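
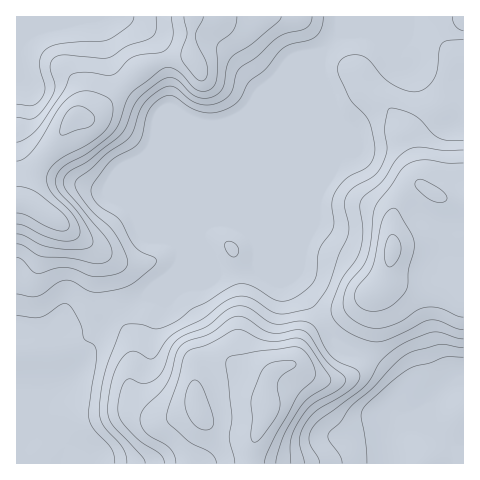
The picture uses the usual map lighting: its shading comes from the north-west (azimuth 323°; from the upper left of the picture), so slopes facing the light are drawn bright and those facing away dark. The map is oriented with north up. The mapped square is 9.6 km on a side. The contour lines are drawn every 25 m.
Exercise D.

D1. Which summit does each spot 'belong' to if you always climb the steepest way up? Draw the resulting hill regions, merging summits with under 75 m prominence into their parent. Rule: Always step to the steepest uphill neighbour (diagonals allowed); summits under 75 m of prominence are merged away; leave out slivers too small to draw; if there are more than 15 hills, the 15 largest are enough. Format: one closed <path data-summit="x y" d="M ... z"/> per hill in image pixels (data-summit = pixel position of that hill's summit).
<path data-summit="267 409" d="M321 53l-93 93-51 121-25 21-9 10-30 14-29 29-5 27-12 16 4-8 0-9-7-33-3-3-18 0-27 4 1 129 447-1 0-82-4-1-8 4-15 12-7 9 1 16 4 11-32-14-4-7 1-25-4-7-20-18-36-15-7-6-18-32-23-29 10-23 3-18 11-23 1-18 7-17 0-99-4-10z"/><path data-summit="47 214" d="M339 16l-323 1 0 317 45-3 3 3 7 33-2 14 10-13 5-27 29-29 30-14 9-10 25-21 51-121 111-112z"/><path data-summit="392 250" d="M356 16l-17 1 0 17-17 19-2 18 4 10 0 99-7 17-1 18-11 23-3 18-10 23 23 29 18 32 7 6 36 15 20 18 4 7-1 25 2 6 33 14-4-26 17-18 9-6 8-2 0-295-12 1-27-13-22-6-18-23z"/>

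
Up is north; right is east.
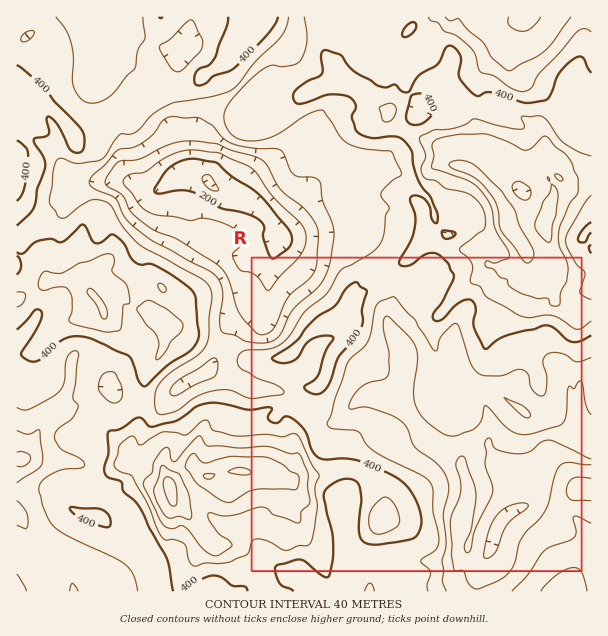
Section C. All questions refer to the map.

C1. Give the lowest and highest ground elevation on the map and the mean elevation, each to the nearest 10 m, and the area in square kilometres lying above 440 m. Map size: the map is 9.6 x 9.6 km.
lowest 150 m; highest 580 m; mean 370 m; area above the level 13.8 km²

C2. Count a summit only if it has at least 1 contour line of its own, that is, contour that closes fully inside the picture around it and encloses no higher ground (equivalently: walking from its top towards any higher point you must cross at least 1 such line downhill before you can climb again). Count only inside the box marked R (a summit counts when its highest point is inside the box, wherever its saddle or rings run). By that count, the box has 2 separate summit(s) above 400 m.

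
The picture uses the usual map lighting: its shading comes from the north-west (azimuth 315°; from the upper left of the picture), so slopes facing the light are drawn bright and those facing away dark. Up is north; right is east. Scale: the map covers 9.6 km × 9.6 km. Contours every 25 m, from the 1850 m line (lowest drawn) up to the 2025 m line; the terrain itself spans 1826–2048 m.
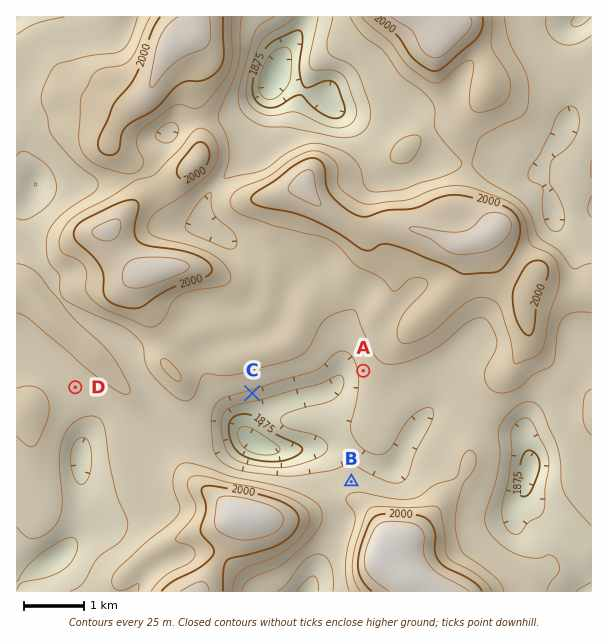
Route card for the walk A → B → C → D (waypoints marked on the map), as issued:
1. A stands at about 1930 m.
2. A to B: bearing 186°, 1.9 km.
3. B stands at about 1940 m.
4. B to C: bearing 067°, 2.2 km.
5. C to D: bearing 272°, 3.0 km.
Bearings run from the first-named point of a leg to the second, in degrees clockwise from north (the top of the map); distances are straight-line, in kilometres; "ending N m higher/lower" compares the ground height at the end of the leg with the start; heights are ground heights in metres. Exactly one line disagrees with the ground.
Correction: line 4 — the bearing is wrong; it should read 312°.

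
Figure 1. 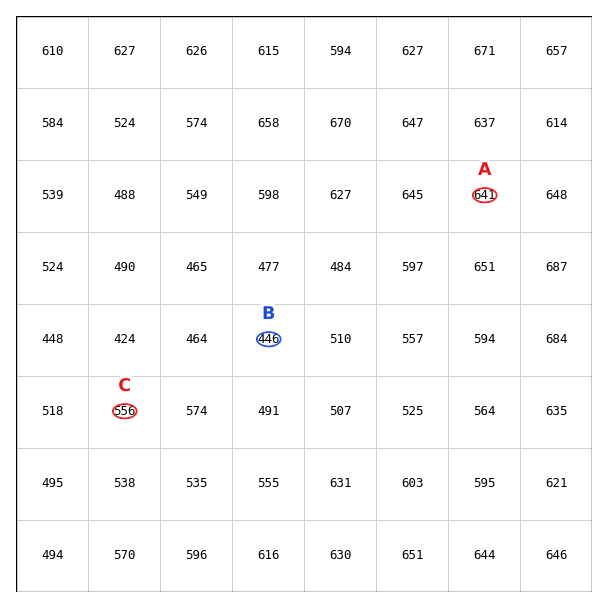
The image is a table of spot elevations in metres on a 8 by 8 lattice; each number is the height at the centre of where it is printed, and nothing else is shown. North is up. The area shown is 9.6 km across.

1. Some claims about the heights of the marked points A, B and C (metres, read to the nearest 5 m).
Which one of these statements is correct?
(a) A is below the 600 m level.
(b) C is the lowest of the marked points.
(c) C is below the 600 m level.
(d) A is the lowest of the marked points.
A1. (c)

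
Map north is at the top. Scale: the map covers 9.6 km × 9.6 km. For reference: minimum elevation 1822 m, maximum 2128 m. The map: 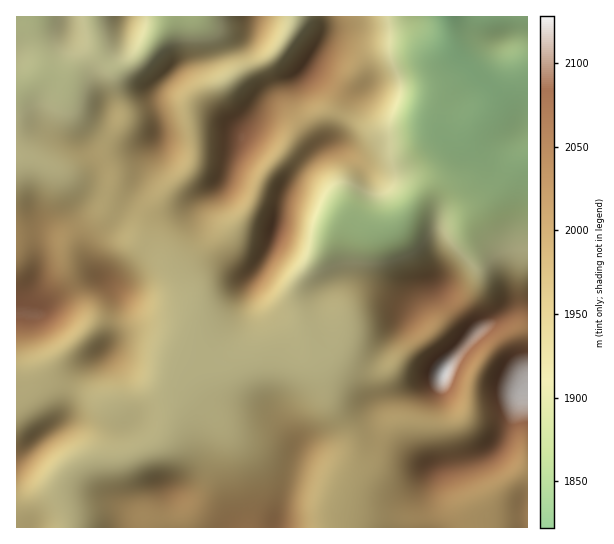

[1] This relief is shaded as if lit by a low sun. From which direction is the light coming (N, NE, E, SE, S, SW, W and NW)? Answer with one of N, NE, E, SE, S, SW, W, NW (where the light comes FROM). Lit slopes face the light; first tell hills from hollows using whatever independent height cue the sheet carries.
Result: SE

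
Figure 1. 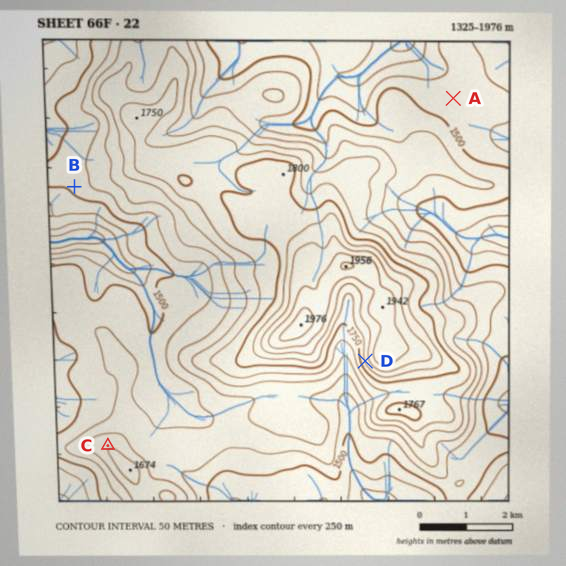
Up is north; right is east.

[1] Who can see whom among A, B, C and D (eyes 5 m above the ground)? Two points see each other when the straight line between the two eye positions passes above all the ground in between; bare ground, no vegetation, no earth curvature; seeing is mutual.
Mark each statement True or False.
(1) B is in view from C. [True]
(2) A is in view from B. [False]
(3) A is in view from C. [False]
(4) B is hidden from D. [True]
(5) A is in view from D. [False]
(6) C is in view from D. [True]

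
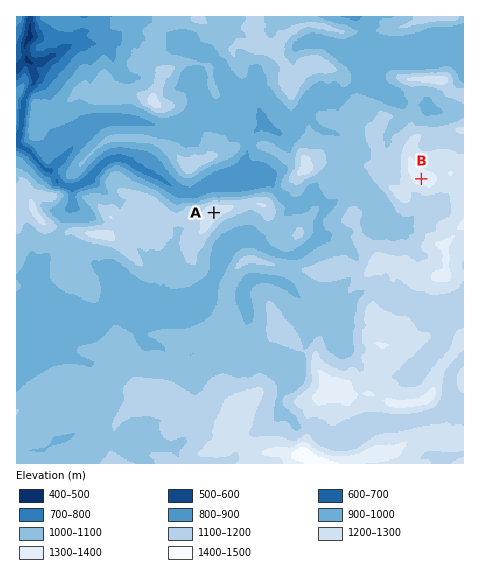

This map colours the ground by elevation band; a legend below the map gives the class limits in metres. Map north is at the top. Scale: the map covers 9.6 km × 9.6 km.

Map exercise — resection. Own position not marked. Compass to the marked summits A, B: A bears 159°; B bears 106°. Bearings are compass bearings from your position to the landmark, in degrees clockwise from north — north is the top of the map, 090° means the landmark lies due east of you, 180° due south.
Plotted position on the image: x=173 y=108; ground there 1110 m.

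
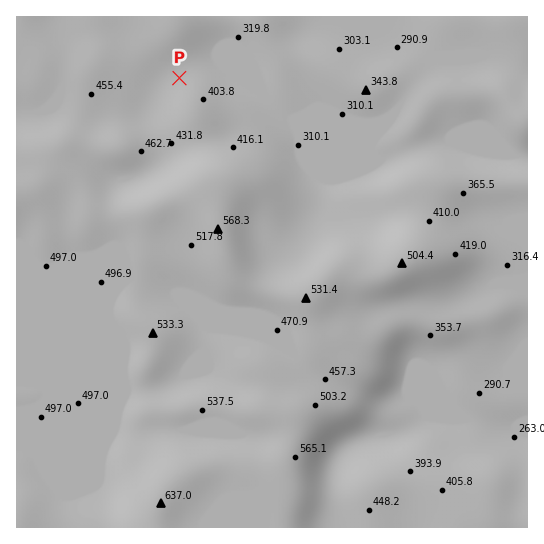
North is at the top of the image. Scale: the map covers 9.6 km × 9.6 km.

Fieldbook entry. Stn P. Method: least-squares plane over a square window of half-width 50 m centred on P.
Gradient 5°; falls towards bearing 0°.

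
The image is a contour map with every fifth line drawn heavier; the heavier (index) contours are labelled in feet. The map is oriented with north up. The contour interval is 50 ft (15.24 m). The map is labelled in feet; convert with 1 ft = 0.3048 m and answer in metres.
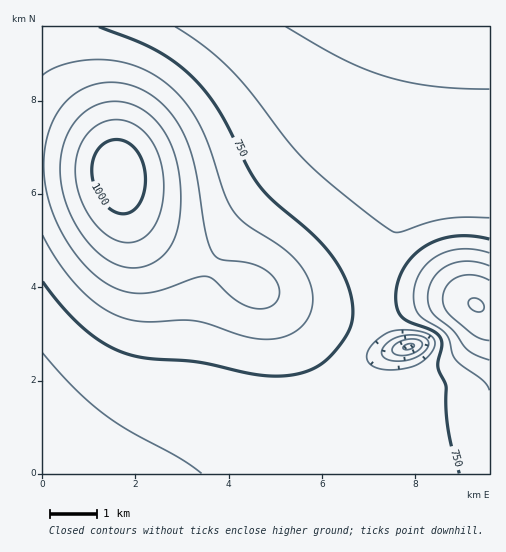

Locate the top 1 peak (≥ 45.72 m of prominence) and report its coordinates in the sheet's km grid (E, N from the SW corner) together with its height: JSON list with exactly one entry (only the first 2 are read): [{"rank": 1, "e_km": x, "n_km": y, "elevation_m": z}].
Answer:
[{"rank": 1, "e_km": 1.61, "n_km": 6.51, "elevation_m": 316}]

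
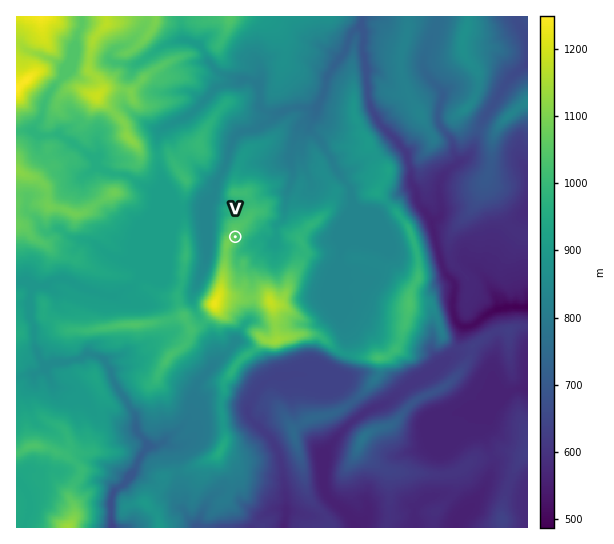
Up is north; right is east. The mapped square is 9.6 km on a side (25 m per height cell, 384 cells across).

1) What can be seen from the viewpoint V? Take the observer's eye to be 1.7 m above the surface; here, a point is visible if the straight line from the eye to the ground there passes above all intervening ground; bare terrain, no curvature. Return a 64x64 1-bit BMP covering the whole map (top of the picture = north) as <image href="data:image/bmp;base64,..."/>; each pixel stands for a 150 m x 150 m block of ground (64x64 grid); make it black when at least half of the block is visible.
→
<image width="64" height="64" href="data:image/bmp;base64,Qk0+AgAAAAAAAD4AAAAoAAAAQAAAAEAAAAABAAEAAAAAAAACAAATCwAAEwsAAAIAAAAAAAAA////AAAAAAAAAAAAAAAAAAAAAAAAAAAAAAAAAAAAAAAAAAAAAAAAAAAAAAAAAAAAAAAAAAAAAAAAAAAAAAAAAAAAAAAAAAAAAAAAAAAAAAAAAAAAAAAAAAAAAAAAAAAAAAAAAAAAAAAAAAAAAAAAAAAAAAAAAAAAAAAAAAAAAAAAAAAAAAAAAAAAAAAAAAAAAAAAAAAAAAAAAAAAAAAAAAAAAAAAAAAAAAAAAAAAAAAAAAAAAAAAAAAAAAAAAAAAAAAAAQAAAAAAAAAAAAEAAAAAAAAAAYAAAAAAAAABgAAAAAAAAAGAAAAAAIMAAYAAAAAAf8ABgAAAAAB/wAHAAAAAAD/gAMAAAAAAP+AAQAAAAAAv8ABAAAAAAA/wAEAAAAAAB/AAQAAAAAAf8ADAAAAAAA94AIAAAAAAB3wBgAAAAAACPgEAAAAAAAAOAAAAAAAAAAccAAAAAAAAAzwAAAAAAAADPAAAAAAAAAB+AAAAAAAAAPwAAAAAAAAAeAAAAAAAAAB4AAAAAAAAAHAAAAAAAAAAYAAAAAAAAABgAAAAAAAAAGADBAAAAAAAQAEDAAAAAABAAYEAAAAAAEAAwQAAAAAwAADAAAAAAHgAAMAAAAAAcAADwAAACEDkAIeAAAAA4fwBhwAAAAB/8weHAAAAAT//h4cAAABH///HhwAAAGf//8OHgA=="/>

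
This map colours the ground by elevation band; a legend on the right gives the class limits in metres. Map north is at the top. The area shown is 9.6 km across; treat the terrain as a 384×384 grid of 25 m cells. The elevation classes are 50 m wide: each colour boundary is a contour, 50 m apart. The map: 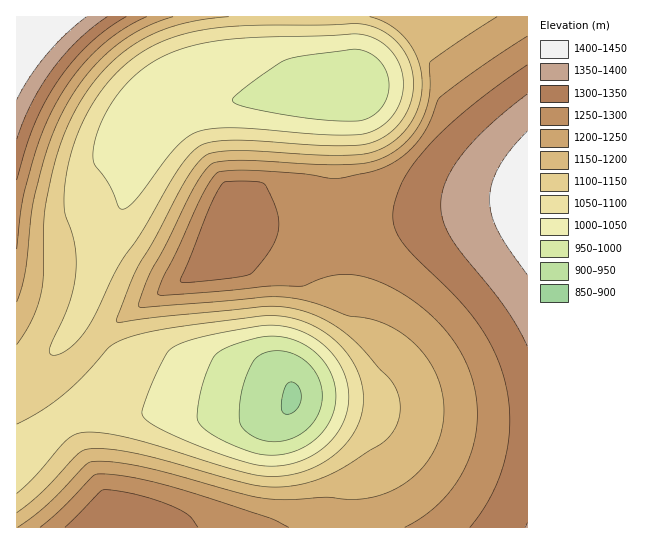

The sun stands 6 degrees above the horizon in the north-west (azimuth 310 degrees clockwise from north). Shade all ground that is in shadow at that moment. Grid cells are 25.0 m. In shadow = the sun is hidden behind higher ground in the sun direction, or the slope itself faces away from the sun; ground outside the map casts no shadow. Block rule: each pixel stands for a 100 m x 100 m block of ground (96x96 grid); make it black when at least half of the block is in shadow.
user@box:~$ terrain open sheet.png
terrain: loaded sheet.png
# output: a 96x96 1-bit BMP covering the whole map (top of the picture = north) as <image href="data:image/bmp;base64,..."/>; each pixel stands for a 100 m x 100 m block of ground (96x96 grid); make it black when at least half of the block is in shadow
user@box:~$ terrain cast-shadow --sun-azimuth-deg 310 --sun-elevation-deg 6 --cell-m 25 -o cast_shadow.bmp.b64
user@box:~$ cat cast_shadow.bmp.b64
<image width="96" height="96" href="data:image/bmp;base64,Qk2+BAAAAAAAAD4AAAAoAAAAYAAAAGAAAAABAAEAAAAAAIAEAAATCwAAEwsAAAIAAAAAAAAA////AAAAAAAAAAAAAAAAAAAAAAAAAAAAAAAAAAAAAAAAAAAAAAAAAAAAAAAAAAAAAAAAAAAAAAAAAAAAAAAAAAAAAAAAAAAAAAAAAAAAAAAAAAAAAAAAAAAAAAAAAAAAAAAAAAAAAAAAAAAAAAAAAAAAAAAAAAAAAAAAAAAAAAAAAAAAAAAAAAAAAAAAAAAAAAAAAAAAAAAAAAAAAAAAAAAAAAAAAAAAAAAAAAAAAAAAAAAAAAAAAAAAAAAAAAAAAAAAAAAAAAAAAAAAAAAAAAAAAAAAAAAAAAAAAAAAAAAAAAAAAAAAAAAAAAAAAAAAAAAAAAAAAAAAAAAAAAAAAAAAAAAAAAAAAAAAAAAAAAAAAAAAAAA8AAAAAAAAAAAAAAH/AAAAAAAAAAAAAAf/gAAAAAAAAAAAAB//wAAAAAAAAAAAAH//4AAAAAAAAAAAAf//4AAAAAAAAAAAB///8AAAAAAAAAAAH///8AAAAAAAAAAAf///8AAAAAAAAAAB////8AAAAADgAAAP////8AAAAAD4AAB/////8AAAAAD8AAf/////8AAAAAD8AH//////4AAAAAD/AH//////4AAAAAD/gD//////4AAAAAD/wB//////wAAAAAD/wAf/////wAAAAAD/4AP/////gAAAAAD/4AD/////AAAAAAD/8AB////+AAAAAAD/8AAf///+AAAAAAD/8AAP///8AAAAAAD/8AAD///wAAAAAAD/+AAA//+AAAAAAAD/+AAAH+AAAAAAAAD//AAAAAAAAAAAAAD//AAAAAAAAAAAAAD//gAAAAAAAAAAAAD//wAAAAAAAAAAAAD//8AAAAAAAAAAAAD//8AAAAAAAAAAAAD///AAAAAAAAAAAAD///AAAAAAAAAAAAD///gAAAAAAAAAAAD///wAAAAAAAAAAAD///4AAAAAAAAAAAD///8AAAAAAAAAAAD///8AAAAAAAAAAAD///+AAAAAAAAAAAD////AAAAAAAAAAAD////AAAAAAAAAAAD////gAAAAAAAAAAD////wAAAAAAAAAAD////wAAAAAAAAAAD////4AAAAAAAAAAD////8AAAAAAAAAAD////+AAAAAAAAAAD////+AAAAAAAAAAD/////AAAAAAAAAAD/////wAAAAAAAAAD/////8AAAAAAAAAD//////AAAAAAAAAD//////wAAAAAAAAD//////4AAAAAAAAD//////4AAAAAAAAD//////8AAAAAAAAD//////+AAAAAAAAD//////+AAAAAAAAD//////+AAAAAAAAD//////+AAAAAAAAD///////AAAAAAAAB///////gAAAAAAAA///////wAAAAAAAA////////g//AAAAAf//////////gAAAAf//////////gAAAAP//////////gAAAAH//////////gAAAAD//////////gAAAAD//////////gAAAAB//////////gAAAAA//////////gAAAAAf/////////AAAAA="/>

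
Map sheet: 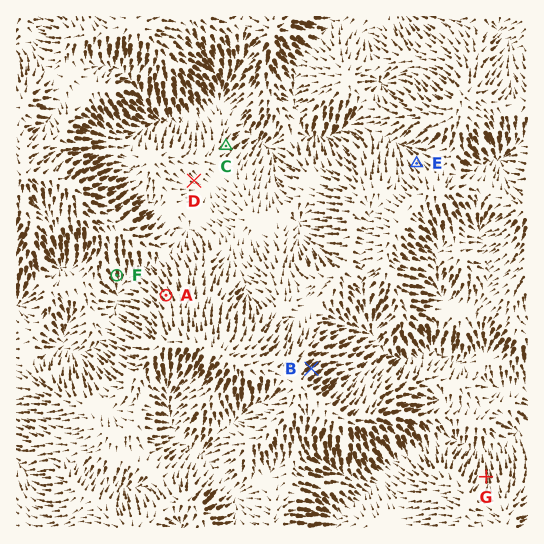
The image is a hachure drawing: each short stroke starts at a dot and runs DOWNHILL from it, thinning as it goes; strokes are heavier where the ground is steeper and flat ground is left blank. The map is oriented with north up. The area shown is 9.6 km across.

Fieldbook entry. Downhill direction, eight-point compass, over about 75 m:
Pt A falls NW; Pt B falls NE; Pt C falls NE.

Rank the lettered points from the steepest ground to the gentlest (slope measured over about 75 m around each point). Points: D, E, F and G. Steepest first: G E F D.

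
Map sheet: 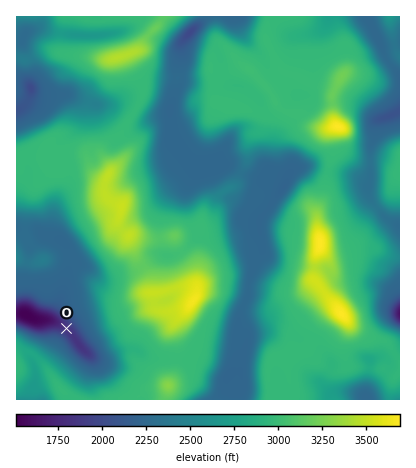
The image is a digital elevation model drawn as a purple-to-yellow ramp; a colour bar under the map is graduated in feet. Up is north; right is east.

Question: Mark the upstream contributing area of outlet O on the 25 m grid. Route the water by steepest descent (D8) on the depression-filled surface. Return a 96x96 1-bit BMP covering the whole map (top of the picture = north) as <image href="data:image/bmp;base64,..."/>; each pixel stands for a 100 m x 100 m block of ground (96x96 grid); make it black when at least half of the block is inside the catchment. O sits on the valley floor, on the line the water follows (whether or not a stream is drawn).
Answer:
<image width="96" height="96" href="data:image/bmp;base64,Qk2+BAAAAAAAAD4AAAAoAAAAYAAAAGAAAAABAAEAAAAAAIAEAAATCwAAEwsAAAIAAAAAAAAA////AAAAAAAAAf/8AAAAAAAAAAAAB///AAAAAAAAAAAAH///8AAAAAAAAAAAP///+AAAAAAAAAAAP////AAAAAAAAAAAf////gAAAAAAAAAAf////wAAAAAAAAAA/////wAAAAAAAAAB/////wAAAAAAAAAD/////wAAAAAAAAAB/////wAAAAAAAAAA/////wAAAAAAAAAAf////wAAAAAAAAAAP////wAAAAAAAAAAH////wAAAAAAAAAAD////wAAAAAAAAAAB////wAAAAAAAAAAB////wAAAAAAAAAAB////wAAAAAAAAAAA////wAAAAAAAAAAAf///4AAAAAAAAAAAP///8AAAAAAAAAAAAA//+AAAAAAAAAAAAAf/+AAAAAAAAAAAAAP//AAAAAAAAAAAAAH//gAAAAAAAAAAAAB//gAAAAAAAAAAAAAA/gAAAAAAAAAAAAAAAAAAAAAAAAAAAAAAAAAAAAAAAAAAAAAAAAAAAAAAAAAAAAAAAAAAAAAAAAAAAAAAAAAAAAAAAAAAAAAAAAAAAAAAAAAAAAAAAAAAAAAAAAAAAAAAAAAAAAAAAAAAAAAAAAAAAAAAAAAAAAAAAAAAAAAAAAAAAAAAAAAAAAAAAAAAAAAAAAAAAAAAAAAAAAAAAAAAAAAAAAAAAAAAAAAAAAAAAAAAAAAAAAAAAAAAAAAAAAAAAAAAAAAAAAAAAAAAAAAAAAAAAAAAAAAAAAAAAAAAAAAAAAAAAAAAAAAAAAAAAAAAAAAAAAAAAAAAAAAAAAAAAAAAAAAAAAAAAAAAAAAAAAAAAAAAAAAAAAAAAAAAAAAAAAAAAAAAAAAAAAAAAAAAAAAAAAAAAAAAAAAAAAAAAAAAAAAAAAAAAAAAAAAAAAAAAAAAAAAAAAAAAAAAAAAAAAAAAAAAAAAAAAAAAAAAAAAAAAAAAAAAAAAAAAAAAAAAAAAAAAAAAAAAAAAAAAAAAAAAAAAAAAAAAAAAAAAAAAAAAAAAAAAAAAAAAAAAAAAAAAAAAAAAAAAAAAAAAAAAAAAAAAAAAAAAAAAAAAAAAAAAAAAAAAAAAAAAAAAAAAAAAAAAAAAAAAAAAAAAAAAAAAAAAAAAAAAAAAAAAAAAAAAAAAAAAAAAAAAAAAAAAAAAAAAAAAAAAAAAAAAAAAAAAAAAAAAAAAAAAAAAAAAAAAAAAAAAAAAAAAAAAAAAAAAAAAAAAAAAAAAAAAAAAAAAAAAAAAAAAAAAAAAAAAAAAAAAAAAAAAAAAAAAAAAAAAAAAAAAAAAAAAAAAAAAAAAAAAAAAAAAAAAAAAAAAAAAAAAAAAAAAAAAAAAAAAAAAAAAAAAAAAAAAAAAAAAAAAAAAAAAAAAAAAAAAAAAAAAAAAAAAAAAAAAAAAAAAAAAAAAAAAAAAAAAAAAAAAAAAAAAAAAAAAAAAAAAAAAAAAAAAAAAAAAAAAAAAAAAAAAAAAAAAAAAAAAAAAAAAAAAAAAAAAAAAAAAAAAAAAAAAAAAAAAAAAAAAAAAAAAAAAAAAAAAAAAAAAAAAA="/>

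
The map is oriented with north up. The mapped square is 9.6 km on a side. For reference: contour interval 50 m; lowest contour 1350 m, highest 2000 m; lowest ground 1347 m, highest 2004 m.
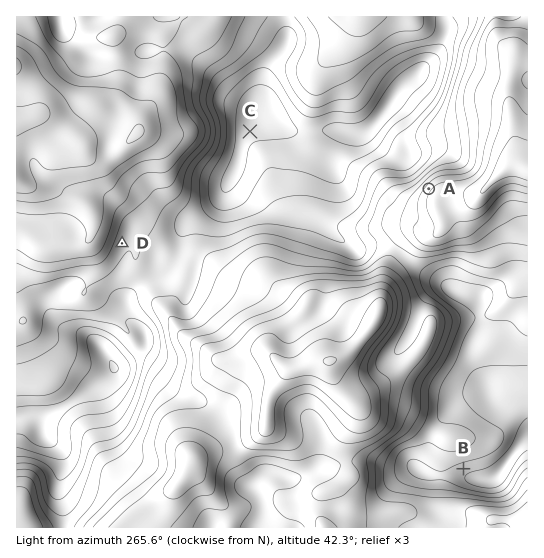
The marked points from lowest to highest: C B D A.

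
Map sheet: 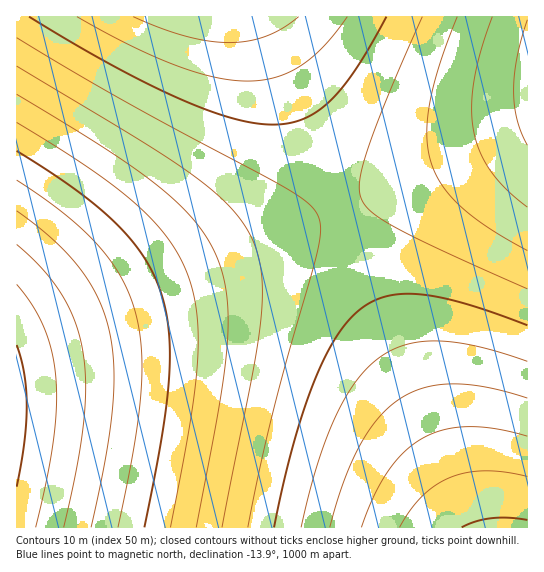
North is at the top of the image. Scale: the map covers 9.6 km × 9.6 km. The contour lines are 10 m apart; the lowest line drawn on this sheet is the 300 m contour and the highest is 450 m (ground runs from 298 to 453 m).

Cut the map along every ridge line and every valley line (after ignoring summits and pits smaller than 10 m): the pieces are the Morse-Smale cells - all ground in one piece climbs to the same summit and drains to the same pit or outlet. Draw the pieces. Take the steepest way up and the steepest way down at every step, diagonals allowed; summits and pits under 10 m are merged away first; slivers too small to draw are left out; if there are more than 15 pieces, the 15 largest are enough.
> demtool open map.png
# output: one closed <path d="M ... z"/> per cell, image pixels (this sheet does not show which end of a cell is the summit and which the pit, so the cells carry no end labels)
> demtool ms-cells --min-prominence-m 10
<path d="M339 208l-322 132-1 187 454 1z"/><path d="M261 16l-245 1 1 323 323-133z"/><path d="M527 131l-187 78 131 319 57-1z"/><path d="M527 16l-266 1 80 191 187-78z"/>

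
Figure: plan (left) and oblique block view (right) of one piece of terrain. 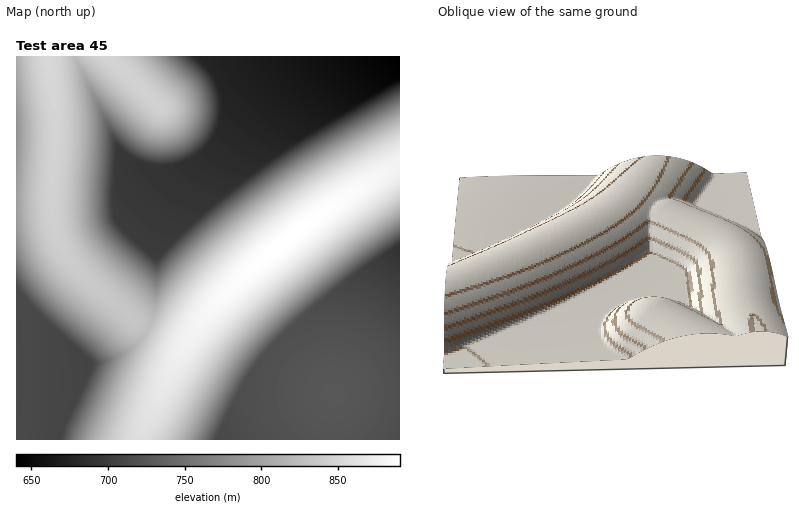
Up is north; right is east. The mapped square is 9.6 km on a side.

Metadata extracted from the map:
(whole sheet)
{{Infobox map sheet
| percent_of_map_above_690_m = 88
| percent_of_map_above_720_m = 68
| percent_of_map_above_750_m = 55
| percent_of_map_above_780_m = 48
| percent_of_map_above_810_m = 39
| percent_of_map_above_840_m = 22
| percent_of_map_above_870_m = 8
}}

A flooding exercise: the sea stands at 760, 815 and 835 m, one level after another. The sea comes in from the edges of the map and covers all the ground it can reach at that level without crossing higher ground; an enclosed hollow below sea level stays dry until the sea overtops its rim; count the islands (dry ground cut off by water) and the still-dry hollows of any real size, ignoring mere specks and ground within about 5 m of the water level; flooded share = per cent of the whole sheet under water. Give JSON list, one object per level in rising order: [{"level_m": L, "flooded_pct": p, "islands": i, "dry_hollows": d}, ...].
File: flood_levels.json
[{"level_m": 760, "flooded_pct": 47, "islands": 0, "dry_hollows": 0}, {"level_m": 815, "flooded_pct": 63, "islands": 0, "dry_hollows": 0}, {"level_m": 835, "flooded_pct": 74, "islands": 0, "dry_hollows": 0}]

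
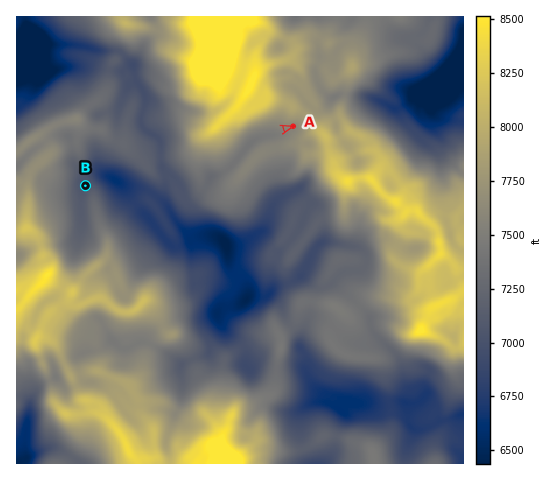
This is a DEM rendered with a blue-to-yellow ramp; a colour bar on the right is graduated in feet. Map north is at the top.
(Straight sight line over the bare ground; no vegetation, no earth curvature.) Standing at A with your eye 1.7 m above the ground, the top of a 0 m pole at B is hidden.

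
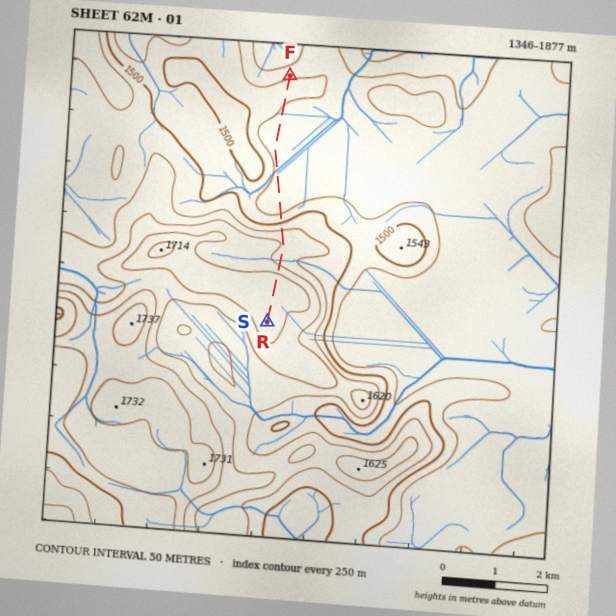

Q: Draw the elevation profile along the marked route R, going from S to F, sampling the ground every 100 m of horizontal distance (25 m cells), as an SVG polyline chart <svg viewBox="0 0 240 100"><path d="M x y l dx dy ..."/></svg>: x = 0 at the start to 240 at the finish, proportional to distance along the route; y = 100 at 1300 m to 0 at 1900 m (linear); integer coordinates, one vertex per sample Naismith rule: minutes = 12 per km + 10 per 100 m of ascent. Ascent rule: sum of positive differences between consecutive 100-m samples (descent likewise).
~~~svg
<svg viewBox="0 0 240 100"><path d="M0 36l5 1 5 1 5 2 5 0 5 0 5-2 4-1 5 0 5 2 5 5 5 5 5 3 5 1 5-1 5-1 5 0 5 2 5 4 5 6 4 6 5 4 5 4 5 2 5 1 5 0 5 0 5 0 5-1 5-1 5-1 5 0 5 0 4 1 5 1 5 1 5 0 5 1 5-1 5 0 5-2 5-1 5-1 5-1 5-2 5-1 4-1 5 1 5 3 4 2"/></svg>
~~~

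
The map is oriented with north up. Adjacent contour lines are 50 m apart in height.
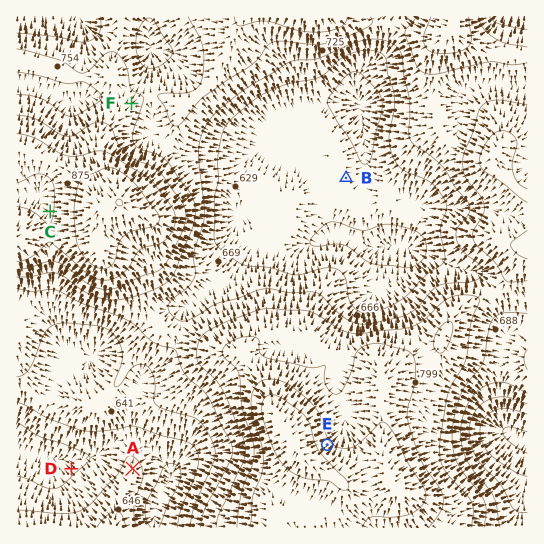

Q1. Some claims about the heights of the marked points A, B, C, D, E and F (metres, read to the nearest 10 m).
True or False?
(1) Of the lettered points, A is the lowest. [False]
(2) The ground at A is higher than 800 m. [False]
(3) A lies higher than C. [False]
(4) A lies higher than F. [False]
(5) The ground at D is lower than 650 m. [True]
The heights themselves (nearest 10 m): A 610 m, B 610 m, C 850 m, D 540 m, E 860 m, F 760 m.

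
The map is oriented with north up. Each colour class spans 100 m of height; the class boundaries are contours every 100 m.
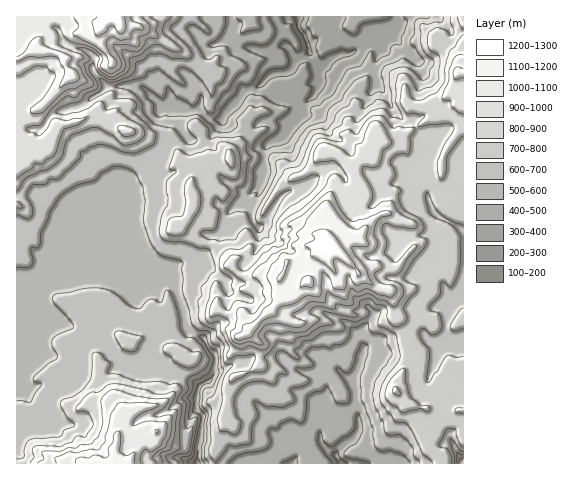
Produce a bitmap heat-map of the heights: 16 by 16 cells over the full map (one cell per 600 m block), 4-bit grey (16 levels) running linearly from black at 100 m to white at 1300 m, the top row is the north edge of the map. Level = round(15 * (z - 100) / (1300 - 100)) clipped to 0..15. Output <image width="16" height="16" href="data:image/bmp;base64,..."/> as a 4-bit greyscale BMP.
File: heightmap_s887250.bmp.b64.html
<image width="16" height="16" href="data:image/bmp;base64,Qk32AAAAAAAAAHYAAAAoAAAAEAAAABAAAAABAAQAAAAAAIAAAAATCwAAEwsAABAAAAAAAAAAAAAAABEREQAiIiIAMzMzAERERABVVVUAZmZmAHd3dwCIiIgAmZmZAKqqqgC7u7sAzMzMAN3d3QDu7u4A////AIq8yFZUQ0V3d5vKWGVVV4hniqhXd1VZiGZ3d3eXZVeIZnd3abmHZ4dmd2aKvLmJh2ZmZnm93cqIZmZneZzuyph2ZmiHet3KmIZmaJdoq6mIqHZ3iFeaqYi6iId3VHmqibqZdVRURoiZvKhmZTM0V4rMu4h2QyNFaczduGVTJDNo"/>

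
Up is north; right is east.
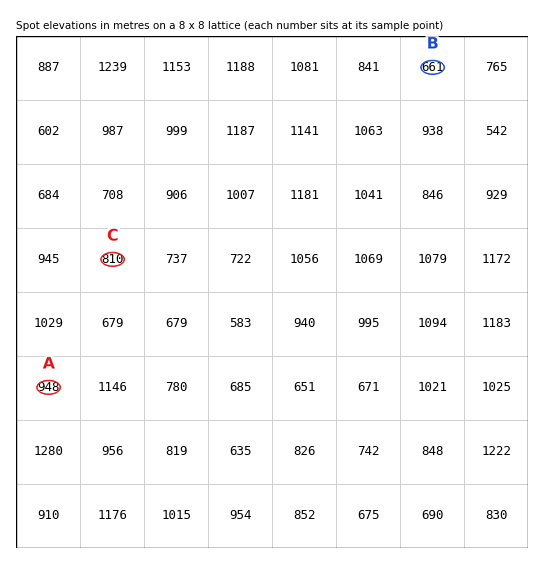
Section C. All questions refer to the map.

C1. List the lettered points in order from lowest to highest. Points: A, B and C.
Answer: B C A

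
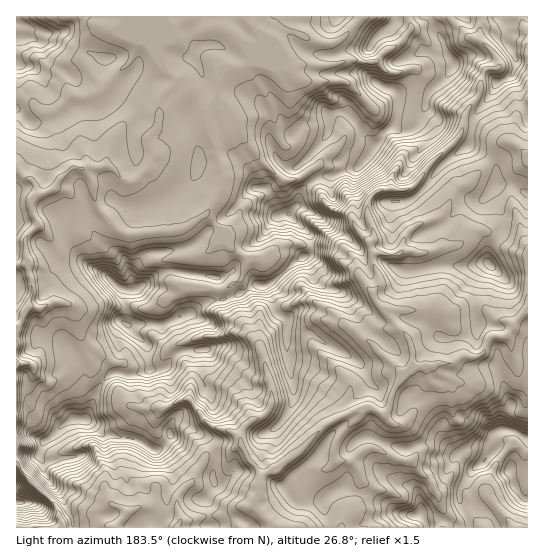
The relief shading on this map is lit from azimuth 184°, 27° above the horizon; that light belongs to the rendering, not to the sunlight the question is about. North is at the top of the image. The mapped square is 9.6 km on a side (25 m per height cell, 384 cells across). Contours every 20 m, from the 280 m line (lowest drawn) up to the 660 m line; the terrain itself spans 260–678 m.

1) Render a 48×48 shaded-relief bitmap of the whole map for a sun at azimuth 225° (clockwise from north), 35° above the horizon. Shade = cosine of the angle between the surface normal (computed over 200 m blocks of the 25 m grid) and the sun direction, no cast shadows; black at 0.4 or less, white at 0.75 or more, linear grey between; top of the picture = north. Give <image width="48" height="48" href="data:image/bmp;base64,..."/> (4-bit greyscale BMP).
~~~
<image width="48" height="48" href="data:image/bmp;base64,Qk32BAAAAAAAAHYAAAAoAAAAMAAAADAAAAABAAQAAAAAAIAEAAATCwAAEwsAABAAAAAAAAAAAAAAABEREQAiIiIAMzMzAERERABVVVUAZmZmAHd3dwCIiIgAmZmZAKqqqgC7u7sAzMzMAN3d3QDu7u4A////AP/YyFZ5h3ZpuWVUN6vNyYiKzctli4iFrN1ktmd3iId6unVVaby8qIibyogznIho3lAKtmZ5qZiKqXZmisuZiImZhnclu3Z8/gDPZWeKmYmZiIdmi7h4d4d4maUpyneu2A34WIeqmauoiYVleXZ3dnaKqGN7ypnOpe/3qoeqrO2oiXVTeId3d3eZdVaru6q7dP+omEa73/uHeHUkupd4d4mXZ4mrqZmYZf6odlvc/7Z2WGQ63JeIeImIiHeah4iHaP2Jib2pljZzZjJryod4d3d2VEeYVGiHdtl5mqYjM0ZUQWiZiId3h3ZUJniHRHhkAMqYd0ECRVZTCNl4mIl3iHhleZmGRXYgAMmXVDIUd3iDb7ZpqKuGiIiZqJh1VWVEQql2ZWQ3qrumzWR5d811d4mqd4dmZ3Z3Q5d4h3V73MyoumaHV+1ld3moVmZneImoRWeaiHebrLl2qod2SPxmZYuVRnd3iIqnV6zKmHiJm5ZXu5VlOvtUWLpUWIeZmJmGaM2qh3m7zYVomENBTOlEinMliGmqmZp2acuZdord62d3ZUIBfdg2dCJYhWqpialmicp3ZorexmiJmVAmrdg0MjaIZpqXeah3icdmVorLY0V4hhN6vcUjRoqHWJh3eZd4l6aXeJu6ZVVmQki7zZVEespkepiImqiKlni4mr3+uXZlRYmq3ZZI3aQVq6qau7q7lji5q8/7hkRneJiKyXaNyCApvLqrzMzcciipm++iMhNoiHVnZWesgwF63amqzM3YIGqpm7cCMjVlREVlVnm5QAaqyGaJmauBAYu4mWM1NFVVZmZomZmmAFqHl2eHd4cxI6qIh2ZkNFRWZ3eaqqunAohIuoqYiIZFVYd5h3dVd2Zmd3iazM7VFmJK2pqIiIiIZlaaiIZpmYiIh4mr3tyDYwKM6ZiYiKqoaDeod3aamIiIiImby5ZVACed2pmIibqXekeGd3eYd3iIiIibyVRQF2irlmeIiamHm0eHiGiGZ3eIh3ispkUzmXuJd5iIiIiHmViYh2h2iHeIh3iqdFiHqL2pq7mIiImHZYqYh4l5mHiIh3ioV7uImcuXe7mIiZmGVJmZmZmJmHiIh3mXjLeIiZmHWbmJmal1VKqpmJmIh3iIhnh3vGeImImXWMuYmYVVZ7upiJiIh4iJhnd5uWiZmImWerqXZ3RXm8qIiJiIiHiId3eJp3eJqIpkeYiGRneJvIZ4iIiIiHiId3eJmHZ6p4ckiXeEFXmaqlaId3d4h3iId3ial1V5dWIp2ndzR5mpmXiYd3d3d3iIiIiYdlZ2RDGe2Gd3d4m5mJqXiHeHd3d4iHiHdVZ3dlnsY1eIh1m4l5l2d2iId2eJl3d3ZmeJmIqTJoiJlkiIpmZndniHdmeJh3iHd3iZmImHmomqlDZruGiYd3dlVWiIh4h3d4mZiIvKmYmZYCSfpImGZmVFZ3d4h3Z4eImHiZqpmYiJIUbddHZDM0Vnd3eId3eHeJiKupmXiImnJYrKdkIBJFZ3d3iIiHiHiYmbu5dliYqVSZi6dw=="/>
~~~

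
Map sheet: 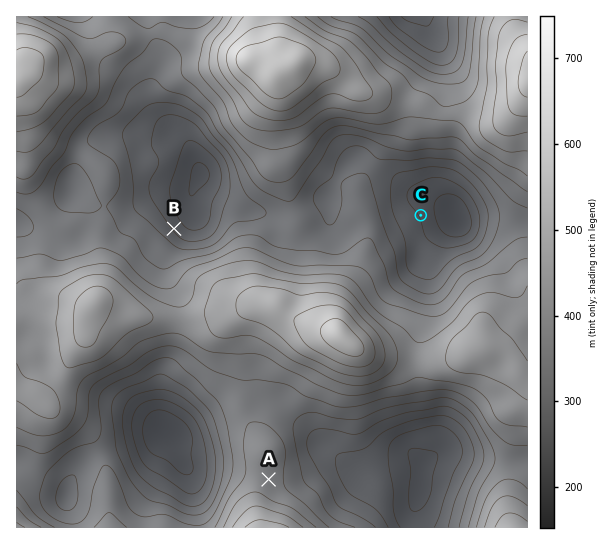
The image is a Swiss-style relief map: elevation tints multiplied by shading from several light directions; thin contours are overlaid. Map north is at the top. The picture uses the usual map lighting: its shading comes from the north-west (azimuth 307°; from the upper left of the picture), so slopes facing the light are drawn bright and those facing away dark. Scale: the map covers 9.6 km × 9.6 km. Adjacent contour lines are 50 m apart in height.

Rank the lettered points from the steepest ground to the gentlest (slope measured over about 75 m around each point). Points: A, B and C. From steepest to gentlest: B C A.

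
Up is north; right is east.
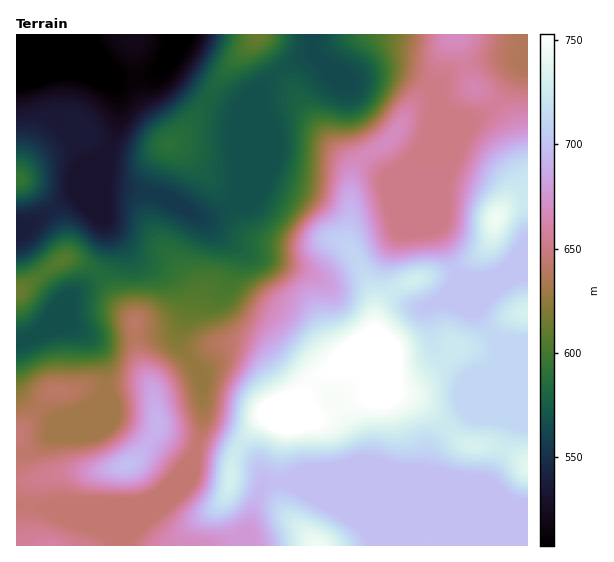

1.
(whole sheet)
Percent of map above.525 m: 96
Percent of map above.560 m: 88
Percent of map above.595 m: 70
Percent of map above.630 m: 63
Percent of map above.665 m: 41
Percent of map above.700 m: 24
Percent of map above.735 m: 6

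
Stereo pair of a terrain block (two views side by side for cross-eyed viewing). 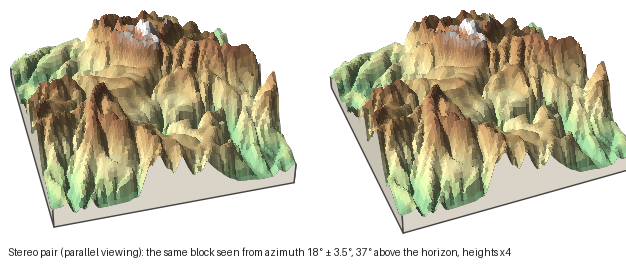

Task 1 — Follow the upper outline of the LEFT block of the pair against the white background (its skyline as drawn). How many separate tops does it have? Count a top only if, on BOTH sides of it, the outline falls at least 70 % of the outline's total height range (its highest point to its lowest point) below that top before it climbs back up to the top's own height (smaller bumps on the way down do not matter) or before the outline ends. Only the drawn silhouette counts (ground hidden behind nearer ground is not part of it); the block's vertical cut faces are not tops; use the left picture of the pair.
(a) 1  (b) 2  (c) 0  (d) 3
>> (c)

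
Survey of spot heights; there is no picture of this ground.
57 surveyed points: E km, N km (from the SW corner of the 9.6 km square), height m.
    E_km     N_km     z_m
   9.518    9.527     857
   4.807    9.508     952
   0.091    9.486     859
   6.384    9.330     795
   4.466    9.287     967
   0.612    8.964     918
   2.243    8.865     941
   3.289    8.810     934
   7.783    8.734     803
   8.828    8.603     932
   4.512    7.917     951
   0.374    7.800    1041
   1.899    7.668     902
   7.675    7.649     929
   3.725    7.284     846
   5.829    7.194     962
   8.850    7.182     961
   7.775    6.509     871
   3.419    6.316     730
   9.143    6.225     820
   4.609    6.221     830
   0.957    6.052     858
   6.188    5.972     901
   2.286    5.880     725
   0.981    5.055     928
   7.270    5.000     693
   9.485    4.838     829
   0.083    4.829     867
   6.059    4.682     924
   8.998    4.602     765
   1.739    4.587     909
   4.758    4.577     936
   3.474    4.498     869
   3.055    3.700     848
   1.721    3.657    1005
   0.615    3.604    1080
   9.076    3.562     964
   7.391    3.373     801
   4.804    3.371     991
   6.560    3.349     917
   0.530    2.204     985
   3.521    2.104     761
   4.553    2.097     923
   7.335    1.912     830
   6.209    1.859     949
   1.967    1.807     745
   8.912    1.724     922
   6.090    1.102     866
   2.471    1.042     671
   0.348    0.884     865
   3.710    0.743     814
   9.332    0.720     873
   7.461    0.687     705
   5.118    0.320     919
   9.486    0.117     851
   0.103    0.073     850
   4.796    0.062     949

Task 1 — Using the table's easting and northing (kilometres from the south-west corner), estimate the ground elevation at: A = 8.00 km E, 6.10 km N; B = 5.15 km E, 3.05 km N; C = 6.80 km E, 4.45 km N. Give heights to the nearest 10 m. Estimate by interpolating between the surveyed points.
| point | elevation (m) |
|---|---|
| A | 810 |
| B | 1010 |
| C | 770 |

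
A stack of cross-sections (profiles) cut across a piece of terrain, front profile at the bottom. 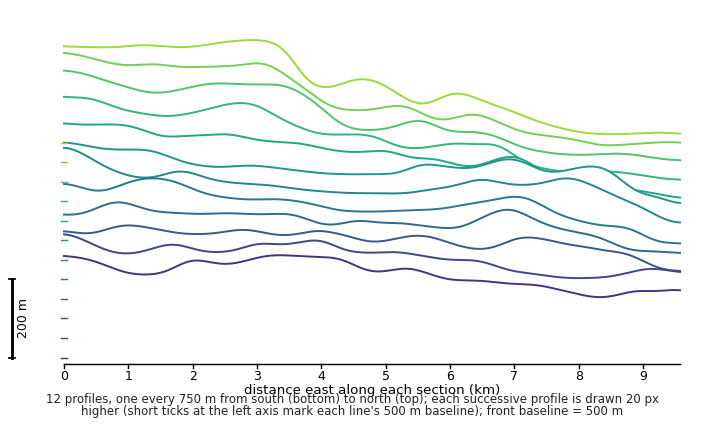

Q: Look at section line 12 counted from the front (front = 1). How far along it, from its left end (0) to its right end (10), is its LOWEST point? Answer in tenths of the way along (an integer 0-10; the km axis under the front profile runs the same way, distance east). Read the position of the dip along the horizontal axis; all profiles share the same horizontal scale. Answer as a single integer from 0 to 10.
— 9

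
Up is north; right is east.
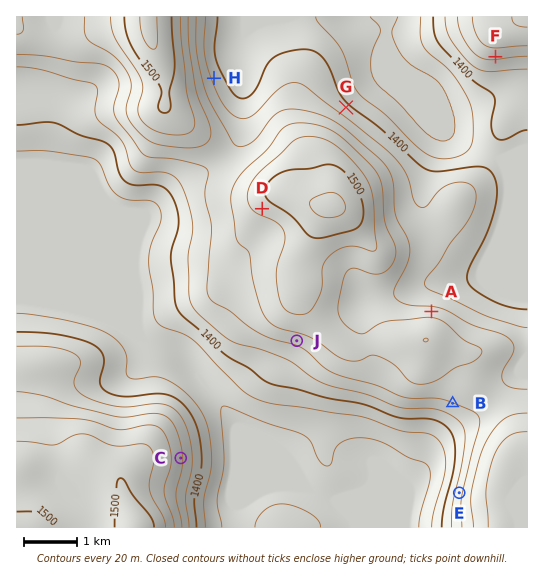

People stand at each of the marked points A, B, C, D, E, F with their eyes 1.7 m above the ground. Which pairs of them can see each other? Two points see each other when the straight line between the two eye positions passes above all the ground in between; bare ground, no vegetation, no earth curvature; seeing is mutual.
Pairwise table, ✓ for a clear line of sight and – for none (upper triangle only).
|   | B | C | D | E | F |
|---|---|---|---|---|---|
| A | – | – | – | – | ✓ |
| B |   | ✓ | – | ✓ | – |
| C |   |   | ✓ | ✓ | – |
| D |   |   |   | – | – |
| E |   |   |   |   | – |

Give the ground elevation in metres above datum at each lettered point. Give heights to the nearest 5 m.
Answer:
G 1405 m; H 1415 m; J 1445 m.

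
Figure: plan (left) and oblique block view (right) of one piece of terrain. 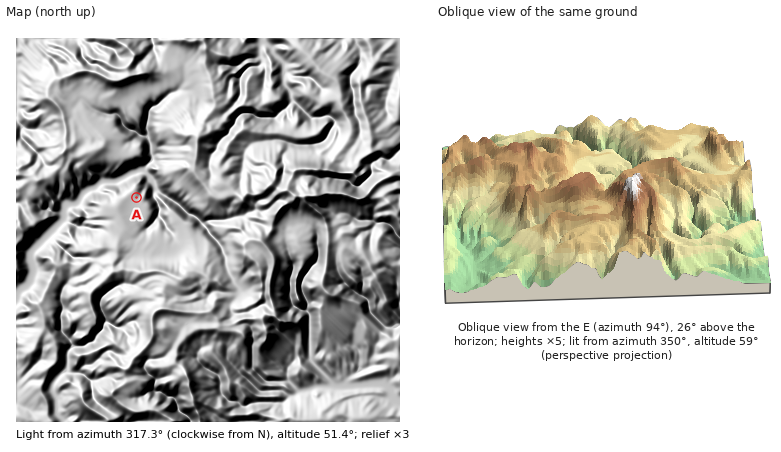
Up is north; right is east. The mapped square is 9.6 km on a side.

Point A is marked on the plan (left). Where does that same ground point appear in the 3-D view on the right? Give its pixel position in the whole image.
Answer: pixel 620 162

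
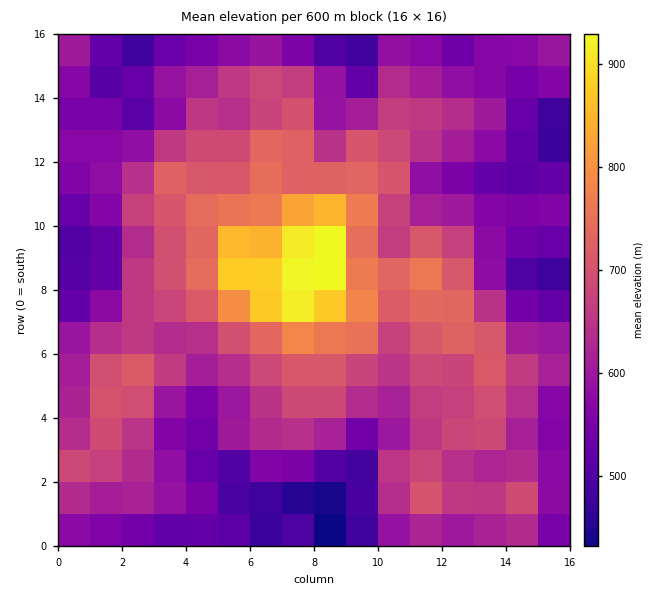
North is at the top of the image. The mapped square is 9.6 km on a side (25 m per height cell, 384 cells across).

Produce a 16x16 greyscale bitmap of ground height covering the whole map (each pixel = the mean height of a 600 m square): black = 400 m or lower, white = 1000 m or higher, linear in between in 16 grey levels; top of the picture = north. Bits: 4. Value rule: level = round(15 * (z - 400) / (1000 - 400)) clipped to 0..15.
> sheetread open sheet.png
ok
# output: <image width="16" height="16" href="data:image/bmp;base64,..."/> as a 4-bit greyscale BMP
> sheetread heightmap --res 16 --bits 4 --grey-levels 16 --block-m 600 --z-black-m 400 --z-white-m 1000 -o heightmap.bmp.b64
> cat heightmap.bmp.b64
<image width="16" height="16" href="data:image/bmp;base64,Qk32AAAAAAAAAHYAAAAoAAAAEAAAABAAAAABAAQAAAAAAIAAAAATCwAAEwsAABAAAAAAAAAAAAAAABEREQAiIiIAMzMzAERERABVVVUAZmZmAHd3dwCIiIgAmZmZAKqqqgC7u7sAzMzMAN3d3QDu7u4A////AERDMyISVlVkZVVCIRJoZnR3ZTNEMmdmZGdkRWZUVndUaHVFZ3ZXd2RXh1Z4h2d4dVZmZ4qZeIhVNGeKzcqIhkMzZ5zN2YmEIjNni73ZeHQzNHiZm7l1VERFaIiYiIVDM0RWd4hodlQyRDRmd1V2ZTJDNVZ3U2VURFMjRFQyVDRF"/>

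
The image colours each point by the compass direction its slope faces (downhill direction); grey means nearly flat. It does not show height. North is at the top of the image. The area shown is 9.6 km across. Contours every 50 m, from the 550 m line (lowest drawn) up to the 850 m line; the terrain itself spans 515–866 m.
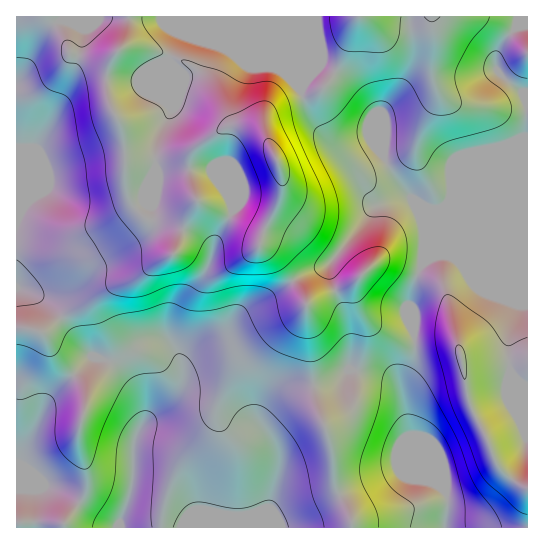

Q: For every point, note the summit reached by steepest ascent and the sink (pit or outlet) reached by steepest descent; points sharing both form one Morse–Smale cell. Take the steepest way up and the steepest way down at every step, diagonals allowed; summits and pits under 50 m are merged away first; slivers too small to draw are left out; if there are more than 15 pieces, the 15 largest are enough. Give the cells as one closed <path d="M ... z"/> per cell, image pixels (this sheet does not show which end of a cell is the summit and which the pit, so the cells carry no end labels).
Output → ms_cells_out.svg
<path d="M302 16l-286 1 1 511 335-1-3-14-14-30-4-41-16-43-8-94 7-6 40-16 16-16 11-6 10 2 27 9 5-7 1-34-5-20-6-10-18-23-11-23-15-16-14 6-13 2-15-8-14-17-12-29z"/><path d="M518 16l-215 1-2 76 6 16 9 17 17 17 9 4 8 0 19-8 15 16 11 23 18 23 6 10 5 20-1 32 16-8 11 1 4 3 74-1 0-155-4-9-18-14-10-11 0-14 8-14 13-15z"/><path d="M385 261l-15 6-16 16-40 16-7 6 8 94 16 43 4 41 14 30 4 15 92 0 3-21-1-13-6-7-10-4-7-12-15-36-6-34 0-18 12-26 0-38-6-12 0-8 10-26z"/><path d="M421 273l-4 1-8 25 0 8 6 12 0 38-12 26 0 18 6 34 15 36 5 10 12 6 6 7 1 13-3 20 82 1 1-39-14-8-14-12-29-62-4-13-6-37-17-70-7-7z"/><path d="M445 255l-14 2-8 6-4 10 18 7 7 7 17 70 7 42 29 66 12 12 18 11 1-229-74 0z"/><path d="M527 16l-8 1-2 9-13 15-8 14 1 16 27 23 3 9z"/>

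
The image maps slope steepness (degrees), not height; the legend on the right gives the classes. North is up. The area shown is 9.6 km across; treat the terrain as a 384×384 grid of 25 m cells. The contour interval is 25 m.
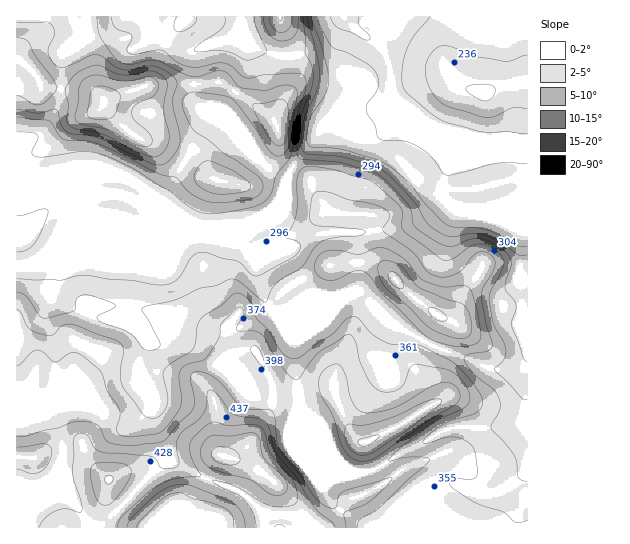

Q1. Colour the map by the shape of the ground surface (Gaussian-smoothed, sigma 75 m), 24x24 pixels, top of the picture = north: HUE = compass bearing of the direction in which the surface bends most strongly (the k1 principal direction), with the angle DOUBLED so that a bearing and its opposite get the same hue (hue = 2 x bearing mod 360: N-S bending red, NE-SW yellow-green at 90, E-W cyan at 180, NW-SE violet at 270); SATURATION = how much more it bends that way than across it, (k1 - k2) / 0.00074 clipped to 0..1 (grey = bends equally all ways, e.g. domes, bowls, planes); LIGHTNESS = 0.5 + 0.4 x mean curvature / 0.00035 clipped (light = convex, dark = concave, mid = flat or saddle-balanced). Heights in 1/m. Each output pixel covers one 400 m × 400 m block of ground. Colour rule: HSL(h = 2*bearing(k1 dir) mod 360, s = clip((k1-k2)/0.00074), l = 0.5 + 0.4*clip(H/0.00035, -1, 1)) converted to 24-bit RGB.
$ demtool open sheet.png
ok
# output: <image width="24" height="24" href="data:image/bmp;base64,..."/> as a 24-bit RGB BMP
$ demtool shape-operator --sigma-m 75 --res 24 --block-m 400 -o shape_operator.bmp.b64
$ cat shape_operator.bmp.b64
<image width="24" height="24" href="data:image/bmp;base64,Qk32BgAAAAAAADYAAAAoAAAAGAAAABgAAAABABgAAAAAAMAGAAATCwAAEwsAAAAAAAAAAAAAaISFW66Xt26KizheHJtma6ba3I2xa5SEdpmlm83OqITMWiFwmphBW715anvZxxdCRGQsS4JOZ4RycI+CiZaNgYeYjXuYZ3SOgIB8bIFoekphsk+OtNdrAz0mXNLJ58/udsTTqV4oWQENpDRSoe2uSv/MMglDz6nu78f4N7KDRYFbZotti4xhhHVQZH9SaGuHloRLQpRlXlSOcsTM69zvVErUFHUudnQWcwQAljEJTNekfvHV0frlUgBMeIBbZWcUQVsA+WjHrGLeR4lLZH9agJiFf5CSVn9/qKPpq3nZRkaTRuJVT6J+tGrLrXDWiSqjfInV2ubxp5XVh/R1NwEhe0VmeVWB9ACJ9fG7AkwAEXsAt1/hnZHMd4+pg4yWW16aW2c0pmZIa5bCy5aOVm0mL1okLyxfonPBeqq6ksFhd33F99XUJglIfX6AQhtkrPzGtpjq+8z//0rJADMBRmgMiXsvf45QaFBqd4ZpXY1ZZ3pFmXg/wLyRTlqUPVBfUXAzjno5uuhnKWovryoQtzKbe06BNUyrbeVdOGZEP4db/bLx+8z/QqXqQd7HaaCxSF2Xq36rZXuIhWJ/jrqFdZJbdlN5Z0d2XVWEitWTvthycDVdln1VasS7UzWbm8icl652W3R4T2dYUXY7wahm8NvvVGXZk2SzUEiStGKmZluuhqCypYp2o21kQmKBX362UabT17WFry5LfVtvgdh/MnbNWDPEvq+esJZ6Z196Wl6Dfa2UY7iG2cI9KwgIlo8jPnFwWq+EhFKqp41sdZS7raPOaj6nYmpNX3RCbWhBtqBrfoTFzezINx1THWRLxn2n2ZOWYHyhWXyeqH5OZx4JnD4GSOOLf+bhSDOPXMJWOESNpcuJlFsyeEswhVdgcm+HbYSOZ4WhwoS1atcvyLwmeDBxa4BtHFov4sGDjFt4ZjVDZxgpjtquxersruK8QSdjbkh0xpGHND5WpWRHm32seYGsfImsd4u2fXSuZ5SFVYGF8PDWdxSco3xgbYBtdYFjR5YvmitTdxk0efXHrO3ovnXB1p9wKiJoSUmrpktHkV6bVKFymp5viHBgjodidHFVb1lWpJp0WJaFx89LSyp4zpnN0DnNzXpBMo85NRxg0vnle/TTQlZ5p0mB/FBhMqM9JkRSb4hJW4Jcj4ZvhIJgfXxlgntofXxvWn56lKh/aY11nk9OXHVKQnU4YjGl6N/slXriSIvrpvChrUVvR1SFNj2a4sLT29jzAB/upI+nXoeEb4NuiHh3g3uCgH9/gIB/cYJ3fY1XgXFXeX1jdmulj2WuK4M1dacWg2ssaooyoLo2YJlgYYKaJmyYm+md1xodQxAelXqRo3aUZoB0en9tf3pqhn1ob5B+hGVujF9DhIU2YngxTH8+Q2J2u2+dooe+a3nNgrjYmtONOsSISneBVEkmaFsPd0QogHJvcn5rk3N3kXmihHmlf4OtepqsgkBTfDtTtF5uw4GHgLPXS+W2HkVwe7tjhrCMZZl9j6FcktGTrjGNXCVDpE6Xt2SPWZ5YaYR0e4hrb4BgeIBoe4Bnf2VIVhUQr5scH8u+mrnYyuHsm7bb4DSuEU52mOXdi5fUjqzVstLjwypzlC5tbG6nVpCUZY6muIG8gWmpiXaUrFyJgnE0VDodSQwKeeE4y/fbKamxMsxvjp5ReC8yfRJD1f+RAEYvn30rmW0naj4aiTpIkId0imBve211eYJofYNegXtla2IvXiFH/0qCZzS7dPnxvfjzu53FaYy3TneSiE9ddjdpvy2w+P/MAhsxT2MwiHBNiYxoZXlghnJlhVxegGxWhGpEdINEgXpWhk/JDr+2RaDd8Nb0m9W0WGY6p8o1VoZHVS5Cc1RDZyefqfLk/t7NVgiHI2dpa49shH9vdWp/gFtojkdWn2had5iugbOhYYWPZma3iq7gFlfIt9rDtK3mzpj/2eLyTyPSZCnojMXoT///VmOd2ZiZ/K3WFkuWaHCGfJN7V02MlV+afIqsm66+i6C7qo27eWy3ddWpQqy8JXGHr9GCLblIH2OI9KuekiLCKzyp4cuidC9/jYFae4pD8LeMHR2jc3GnipmqWTqMhn2YiaSbhKeReI+YfXuXk3GgyJqEe0NTQHtfgMMsjzspMlsgj3MZjEohPV4la4Ymc0dFeyIlubkMf/lUHSeMcn+YgEZcaU9+dZGMlKCIjpZ5enpmd25ffYpnmmpGvXZxUUaHscB8Tmx8m2CMa1yIvIupiIa+bK+3PDuWmw3m6vfUT+t/JBlCej9tpGikbZWbZ4N5mZtnj3plg21rfXpzeoJt"/>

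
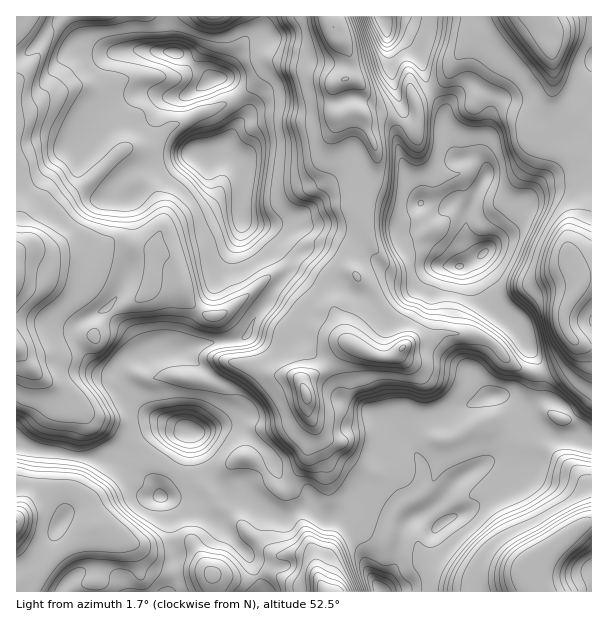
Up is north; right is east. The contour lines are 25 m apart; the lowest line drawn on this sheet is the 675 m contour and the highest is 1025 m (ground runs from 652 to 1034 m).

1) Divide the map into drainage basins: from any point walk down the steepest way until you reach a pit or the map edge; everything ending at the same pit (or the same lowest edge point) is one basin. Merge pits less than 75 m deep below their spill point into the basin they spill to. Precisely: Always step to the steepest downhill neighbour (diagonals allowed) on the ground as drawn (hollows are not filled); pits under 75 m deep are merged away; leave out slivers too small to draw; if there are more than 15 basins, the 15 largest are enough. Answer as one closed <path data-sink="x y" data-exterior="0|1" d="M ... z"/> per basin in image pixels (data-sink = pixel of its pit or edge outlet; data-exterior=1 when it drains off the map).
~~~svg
<path data-sink="203 155" data-exterior="0" d="M290 66l-15 0-6 2-20 22-15 10-19 9-14 3-31 15-18 18-9 3-17 0-6 4-28-32-18-14-12-6-18 0-9 6-19 5 1 239 10 6 5 0 21-6 21-12 19-2 17-22 28-14 8-9 5-13 1-21 3-3 12 4 8 8 5 10 2 17 5 7 13 12 9 4 7 0 11-4 43-36 14-6 6 1 44 41 10 23-1-24 15-29 0-4-4-6 0-11 13-22-3-30 3-17 9-18 0-25-9-20-1-9-6-8-12 0-6 3-6 0-2-2-2-24 4-7-16-9z"/><path data-sink="189 431" data-exterior="0" d="M159 254l-7 3-1 21-5 13-8 9-28 14-17 22-19 2-21 12-21 6-16-5 0 165 22-22 15-6 16 0 12 6 7 7 8 27 38 16 14 17 13 10 43 0 9 5 24 4 14 0 12-6 9-2 15 8-7-10 0-10 5-6 20 0 9 7-1-10-21-54 0-8 6-16 8-12 2-17 5-10 0-11-6-13 0-15-5-12 6-5 21-11 11-14 10-9-6-6-10-26-44-41-6-1-14 6-43 36-11 4-7 0-9-4-13-12-5-7-2-17-5-10-8-8z"/><path data-sink="381 591" data-exterior="1" d="M450 332l-24 8-13 2-11 6-9 8-16 0-27-12-21 23-21 11-6 5 5 12 0 15 6 13 0 11-5 10-2 17-11 19-3 17 22 58 4 21 8 16 216 0-2-26 4-9 32-28 16-7 0-124-17 17-8 5-6 0-9-5-6-7-5-12 1-15-3-7-27-10-15-18-14-9-10-3z"/><path data-sink="483 254" data-exterior="0" d="M543 16l-31 0-39 20-19 26-8 16-9 10-22 13 3 10-1 16-9-1-21-10-23 1 12 32 2 18-5 15-6 10-3 17 3 30-13 22 0 11 4 6 0 4-15 29 1 25 7 8 8 5 18 7 16 0 9-8 11-6 13-2 24-8 23 2 10 3 14 9 15 18 21 9 19-3 11-6 8-8 5-12-11-17-1-10 6-15 12-18-10-8-4-9-2-15 8-12 4-15 8-13 0-20-8-25-2-27-8-15-2-9-10-15-3-9 0-33-3-14 2-15z"/><path data-sink="213 80" data-exterior="0" d="M329 16l-312 0-1 94 19-4 9-6 18 0 12 6 18 14 28 32 6-4 23-2 7-4 14-15 31-15 14-3 19-9 15-10 20-22 6-2 31 2 14 5 15 9 12-3 3-8 0-14-7-15-6-4z"/><path data-sink="383 18" data-exterior="0" d="M510 16l-180 0 0 4 6 15 7 7 7 15 0 14-2 7-9 2-7 9 2 24 2 2 6 0 6-3 12 0 8 6 19-2 21 10 9 1 1-16-3-10 22-13 9-10 8-16 19-26 6-5 12-3z"/><path data-sink="591 570" data-exterior="1" d="M591 523l-4 0-11 6-32 28-4 9 0 15 3 11 49-1z"/>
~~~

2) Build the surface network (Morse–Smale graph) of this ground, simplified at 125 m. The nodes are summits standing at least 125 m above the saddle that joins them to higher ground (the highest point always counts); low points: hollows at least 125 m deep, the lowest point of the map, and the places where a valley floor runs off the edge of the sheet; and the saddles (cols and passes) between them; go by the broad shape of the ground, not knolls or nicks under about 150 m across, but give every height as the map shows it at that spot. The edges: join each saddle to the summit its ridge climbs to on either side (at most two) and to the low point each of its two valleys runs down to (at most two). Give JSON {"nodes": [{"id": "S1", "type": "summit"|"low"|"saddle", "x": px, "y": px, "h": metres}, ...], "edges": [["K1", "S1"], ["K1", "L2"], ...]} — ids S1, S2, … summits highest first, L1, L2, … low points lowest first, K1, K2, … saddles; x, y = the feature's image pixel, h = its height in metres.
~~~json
{"nodes": [
{"id": "S1", "type": "summit", "x": 554, "y": 548, "h": 1034},
{"id": "S2", "type": "summit", "x": 546, "y": 21, "h": 1033},
{"id": "S3", "type": "summit", "x": 17, "y": 522, "h": 1025},
{"id": "S4", "type": "summit", "x": 333, "y": 27, "h": 1025},
{"id": "S5", "type": "summit", "x": 17, "y": 276, "h": 1022},
{"id": "S6", "type": "summit", "x": 327, "y": 591, "h": 1021},
{"id": "L1", "type": "low", "x": 207, "y": 155, "h": 652},
{"id": "L2", "type": "low", "x": 383, "y": 18, "h": 656},
{"id": "L3", "type": "low", "x": 189, "y": 431, "h": 656},
{"id": "L4", "type": "low", "x": 483, "y": 254, "h": 671},
{"id": "K1", "type": "saddle", "x": 335, "y": 102, "h": 962},
{"id": "K2", "type": "saddle", "x": 362, "y": 248, "h": 906},
{"id": "K3", "type": "saddle", "x": 543, "y": 372, "h": 836},
{"id": "K4", "type": "saddle", "x": 432, "y": 92, "h": 834},
{"id": "K5", "type": "saddle", "x": 176, "y": 572, "h": 813},
{"id": "K6", "type": "saddle", "x": 279, "y": 282, "h": 810},
{"id": "K7", "type": "saddle", "x": 69, "y": 456, "h": 793},
{"id": "K8", "type": "saddle", "x": 563, "y": 438, "h": 781},
{"id": "K9", "type": "saddle", "x": 180, "y": 464, "h": 775}],
"edges": [["K1", "S4"], ["K1", "L1"], ["K1", "L2"], ["K2", "S4"], ["K2", "L1"], ["K2", "L4"], ["K3", "S2"], ["K3", "S4"], ["K3", "L3"], ["K3", "L4"], ["K4", "S2"], ["K4", "S4"], ["K4", "L2"], ["K4", "L4"], ["K5", "S3"], ["K5", "S6"], ["K5", "L3"], ["K6", "S4"], ["K6", "S5"], ["K6", "L1"], ["K6", "L3"], ["K7", "S5"], ["K7", "S3"], ["K7", "L3"], ["K8", "S1"], ["K8", "S2"], ["K8", "L3"], ["K9", "S5"], ["K9", "S6"], ["K9", "L3"]]}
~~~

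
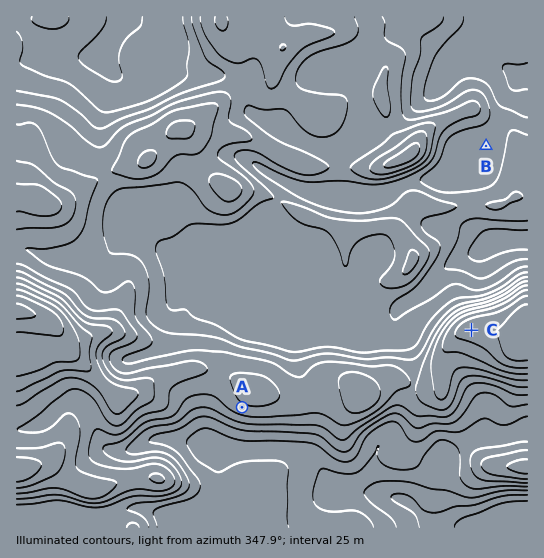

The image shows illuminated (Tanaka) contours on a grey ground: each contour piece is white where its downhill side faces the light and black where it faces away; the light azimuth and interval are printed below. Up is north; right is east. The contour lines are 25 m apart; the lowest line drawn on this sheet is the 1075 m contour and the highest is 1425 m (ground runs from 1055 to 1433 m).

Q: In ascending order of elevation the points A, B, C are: B A C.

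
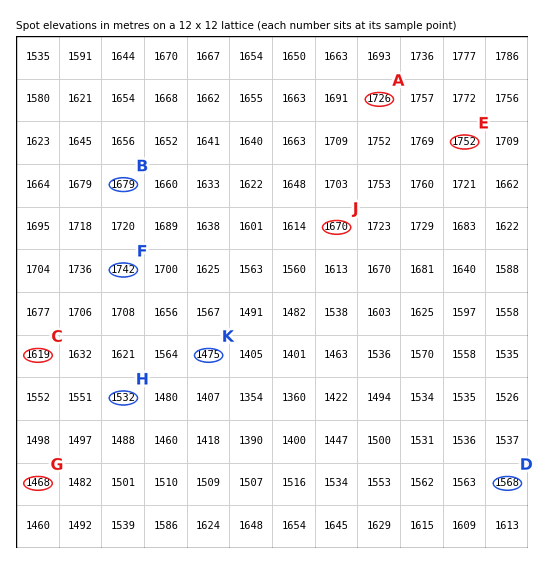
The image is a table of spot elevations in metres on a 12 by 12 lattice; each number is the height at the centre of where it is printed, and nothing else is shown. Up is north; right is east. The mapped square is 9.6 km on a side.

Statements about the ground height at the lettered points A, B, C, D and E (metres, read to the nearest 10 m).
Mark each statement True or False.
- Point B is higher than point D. True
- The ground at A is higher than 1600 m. True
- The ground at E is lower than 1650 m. False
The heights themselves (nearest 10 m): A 1730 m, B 1680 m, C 1620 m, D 1570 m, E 1750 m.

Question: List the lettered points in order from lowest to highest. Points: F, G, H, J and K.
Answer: G K H J F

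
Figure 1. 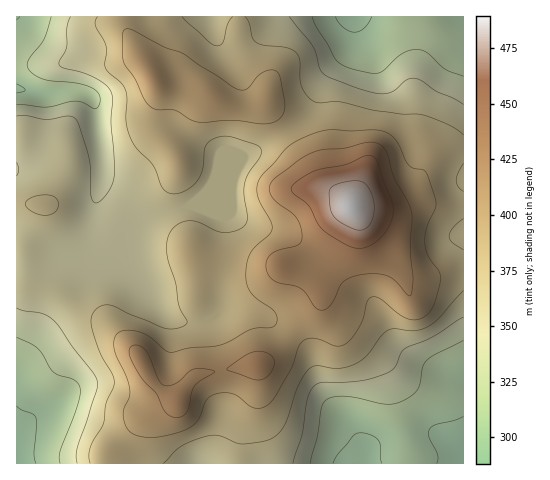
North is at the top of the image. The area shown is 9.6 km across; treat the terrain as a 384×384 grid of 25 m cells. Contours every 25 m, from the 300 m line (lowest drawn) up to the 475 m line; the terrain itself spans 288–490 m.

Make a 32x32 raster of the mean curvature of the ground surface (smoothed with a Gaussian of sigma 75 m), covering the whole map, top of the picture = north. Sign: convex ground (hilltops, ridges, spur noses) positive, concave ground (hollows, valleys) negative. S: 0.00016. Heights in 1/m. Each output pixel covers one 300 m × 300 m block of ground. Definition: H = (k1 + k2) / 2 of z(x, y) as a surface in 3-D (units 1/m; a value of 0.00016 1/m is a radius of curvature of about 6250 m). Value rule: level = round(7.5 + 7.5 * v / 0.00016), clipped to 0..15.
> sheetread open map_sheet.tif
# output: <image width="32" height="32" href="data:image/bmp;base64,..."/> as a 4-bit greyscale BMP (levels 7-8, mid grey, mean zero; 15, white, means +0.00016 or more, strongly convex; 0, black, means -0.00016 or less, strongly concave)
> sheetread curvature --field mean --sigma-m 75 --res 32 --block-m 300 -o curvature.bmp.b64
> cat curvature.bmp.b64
<image width="32" height="32" href="data:image/bmp;base64,Qk12AgAAAAAAAHYAAAAoAAAAIAAAACAAAAABAAQAAAAAAAACAAATCwAAEwsAABAAAAAAAAAAAAAAABEREQAiIiIAMzMzAERERABVVVUAZmZmAHd3dwCIiIgAmZmZAKqqqgC7u7sAzMzMAN3d3QDu7u4A////AHiZr+qHhkWKl5p1V3abuph2ZozId3U1eHialld1aJdndmV4eKqrlmeImpZVZmh1Z4ZUaIu5r+VGiZqFQ1eIdoiHUzi6Z5/CJIuZciNoiImZeIUjRHyZt2V6mGJXiIiYeHiXRUTeVt3bz7lkmpiadUV3d3h7/ka5mt/aZruYh1RXdmeHj/1Xh2eJeWarp1RWZnZnmJunNERGhlh3mZhFmGaXaZmoVDV1NGVWi6iIWf11uZqIp1VIuVVmVnuoY0z9lrmZd3ZmV7lniZiJl0J7uoend3d3dlipZnraiIiImrqnp3d3d3ZquYd7+nZniHmmeLdnd4d2fMqIeallVpdakjaHd2eHdnvJZkREV4nceZM0ealmiHZWdEQ0ZEm93JmXdt3LdYh3ZUd0SJhorsu5eqmZmXRod5lldG3/3LvMpWplVnmVSHWNtXVL27y6vHJZVHZ6tTh1jsZnI2iIdr+SWpamerM4mKyENDFHiYavpGqqyIuhOqqnVTR2VFd1WIaZmv3OwkyYZIqZq6ZWh2eHmYi2SrA6eXas3KzZZomYdoeIAAAAFV7Xi7dax1aahleoiGm3Z6Z/touFashWd2RayGe9/su73neoRpnMl0RVWJdWd3h0OupplUZ2i8pkVmd3doZplWu2eYVZhWinVWaIiZllesvdlphlfMdohDVmmpqH"/>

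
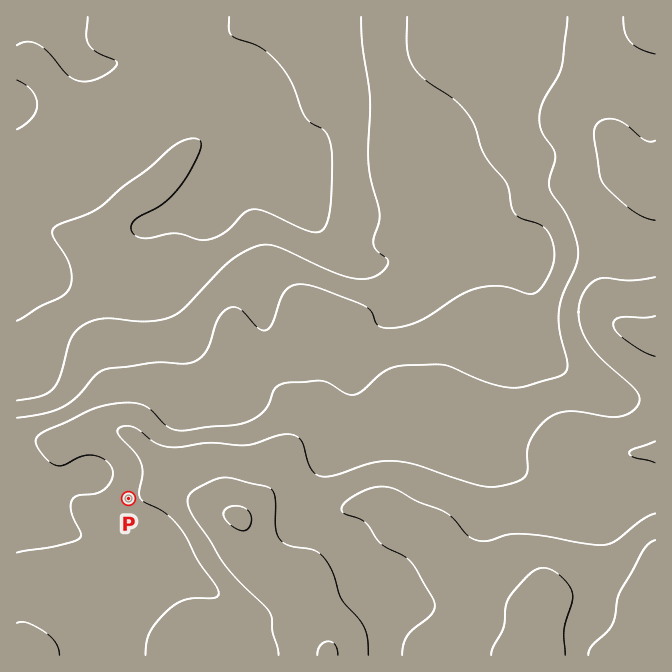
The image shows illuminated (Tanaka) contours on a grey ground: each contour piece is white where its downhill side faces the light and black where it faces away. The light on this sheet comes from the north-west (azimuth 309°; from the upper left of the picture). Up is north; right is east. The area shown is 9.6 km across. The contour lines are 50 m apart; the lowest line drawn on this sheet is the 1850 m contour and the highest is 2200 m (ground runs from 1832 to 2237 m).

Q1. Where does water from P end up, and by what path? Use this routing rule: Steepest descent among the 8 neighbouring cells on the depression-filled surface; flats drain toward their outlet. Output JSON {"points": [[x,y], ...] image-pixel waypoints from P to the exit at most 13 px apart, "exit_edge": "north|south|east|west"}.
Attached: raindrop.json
{"points": [[128, 498], [115, 493], [102, 482], [88, 480], [75, 480], [62, 483], [48, 487], [35, 488], [22, 492], [17, 495]], "exit_edge": "west"}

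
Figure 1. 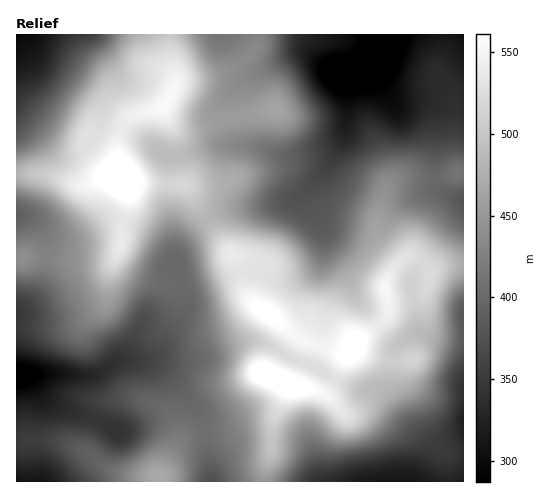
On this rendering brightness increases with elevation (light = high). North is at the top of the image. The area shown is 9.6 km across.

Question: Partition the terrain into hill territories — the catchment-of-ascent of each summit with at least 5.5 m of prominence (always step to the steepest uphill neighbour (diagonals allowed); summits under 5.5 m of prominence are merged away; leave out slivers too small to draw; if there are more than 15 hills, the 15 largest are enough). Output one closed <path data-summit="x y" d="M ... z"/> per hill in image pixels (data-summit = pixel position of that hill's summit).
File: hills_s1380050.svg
<path data-summit="124 179" d="M20 34l-4 1 0 179 17 6 23 18 18 1 30-15 7-2 14 0 22 9 14 11 8 8 11 27 1-7-5-15 7-13 17-17 13-9 16-7 38-3 30-9 25-24 22-36-1-4-13 13-30 9-17 0-20-7-22-3-21 0-39 10-15 0-25-17-36-16-10-21-26-21-27-16-11-11z"/><path data-summit="266 374" d="M256 341l-15 1-49 18-17 1-17-3-16 3 9 2 16 11 31 36 8 25 5 47 204-1 11-29-2-8-38-50-9-4-17 0-11-4-34-20-22-6-23-14z"/><path data-summit="385 289" d="M372 63l-8 7-13 4-4 4 0 38-3 21-19 32-17 20-2 7 16 30 6 23 17 24 11 24 39 44 7 1 14-8 6-1-4-7-1-13-7-24 2-11 37-51 15-14 0-12-22-8-5-7-2-9 1-58-4-10-4-4-8-2-25 0-8-8-12-18-3-9z"/><path data-summit="165 106" d="M386 34l-365 0 0 2 10 17 11 11 27 16 26 21 10 21 36 16 25 17 15 0 39-10 32 0-7-5-7-34 0-17 12-13 48-22 8 0 33 20 17 0 12-6 13-14 5-9z"/><path data-summit="122 242" d="M125 222l-14 0-7 2-30 15-18-1-18-13 8 17-1 25-9 27-9 11-11 6 1 64 49-1 26 2 27-15 28-1 13-10 9-18 17-24 2-9-3-10-11-29-10-15-17-14z"/><path data-summit="158 476" d="M130 361l-14 1-24 14-26-2-46 1 5 1 5 5 6 16-5 27 0 22 5 36 175-1-5-46-8-25-23-29-14-12-10-6z"/><path data-summit="267 313" d="M323 237l0 15-4 11-7 8-10 5-25 2-20-7-12 0-52 20-4 4-4 16-16 21-9 18-8 7-8 3 14-2 17 3 17-1 49-18 15-1 9 2 28 17 21 6 8-20 2-23 7-24 0-14-7-17z"/><path data-summit="231 254" d="M307 188l-15 12-25 6-38 3-16 7-13 9-17 17-7 13 10 43 2 1 1-4 6-5 50-19 12 0 20 7 16 0 19-7 7-8 3-6 1-26-15-31z"/><path data-summit="276 110" d="M306 54l-15 2-41 20-10 9-2 4 1 25 6 26 5 5 33 10 17 0 26-7 17-13 4-19 1-41-19-6z"/><path data-summit="459 173" d="M463 34l-75 0-2 11-14 21 8 19 15 18 25 0 8 2 4 4 4 10 0 64 6 10 20 8 2-1z"/><path data-summit="412 360" d="M423 334l-7 0-18 11-5 9-1 11 1 21 16 34 19 25 0 10-12 26 47 1 1-138z"/><path data-summit="355 347" d="M323 232l1 36 7 17 0 14-7 24-1 18-8 25 34 20 11 4 17 0 12 7 35 47 2 8-10 30 11-24 1-13-19-25-16-34 0-32 3-8 5-3-6-2-39-44-11-24-17-24z"/><path data-summit="22 259" d="M19 215l-3 0 1 95 10-5 9-11 7-17 3-18 0-17-4-13-10-9z"/>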